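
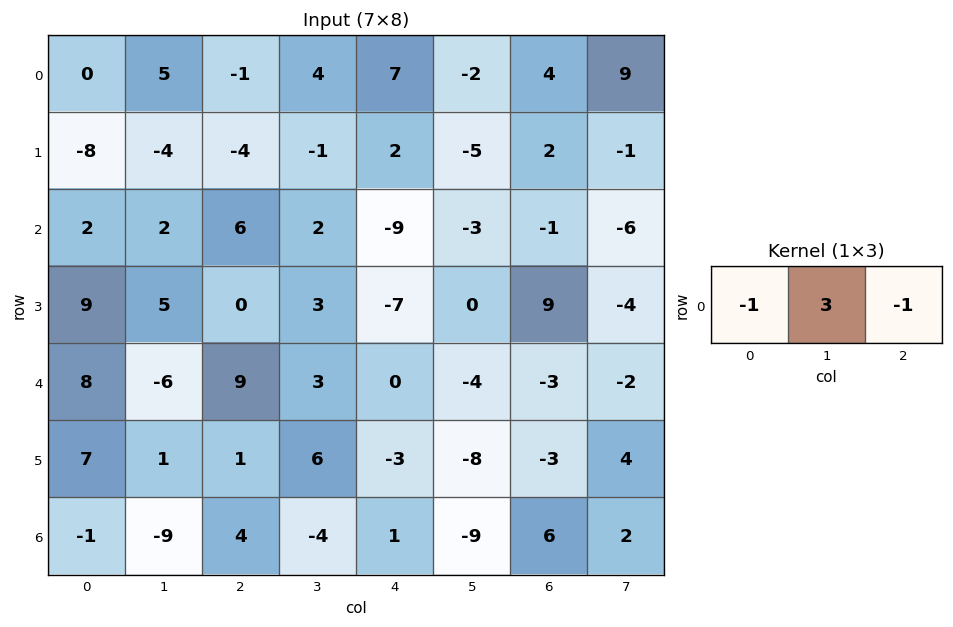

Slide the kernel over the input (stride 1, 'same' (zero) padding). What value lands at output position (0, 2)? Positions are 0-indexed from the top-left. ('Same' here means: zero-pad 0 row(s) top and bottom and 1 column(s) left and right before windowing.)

The receptive field on the zero-padded input at this output position is [5 -1 4]. Elementwise product with the kernel and sum: 5·-1 + -1·3 + 4·-1.

-12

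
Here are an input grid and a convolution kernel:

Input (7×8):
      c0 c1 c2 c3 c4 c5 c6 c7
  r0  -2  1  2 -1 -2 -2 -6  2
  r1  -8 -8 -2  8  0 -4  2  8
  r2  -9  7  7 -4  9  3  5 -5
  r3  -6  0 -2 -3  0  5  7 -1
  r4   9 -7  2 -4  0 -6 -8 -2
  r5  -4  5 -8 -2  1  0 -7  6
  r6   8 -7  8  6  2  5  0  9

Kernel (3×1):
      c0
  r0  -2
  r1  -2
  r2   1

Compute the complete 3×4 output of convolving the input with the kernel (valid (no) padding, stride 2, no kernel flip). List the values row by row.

Output[0,0]: The receptive field on the input at this output position is [-2 / -8 / -9]. Elementwise product with the kernel and sum: -2·-2 + -8·-2 + -9·1.
Output[0,1]: The receptive field on the input at this output position is [2 / -2 / 7]. Elementwise product with the kernel and sum: 2·-2 + -2·-2 + 7·1.

11 7 13 13
39 -8 -18 -32
-2 20 0 30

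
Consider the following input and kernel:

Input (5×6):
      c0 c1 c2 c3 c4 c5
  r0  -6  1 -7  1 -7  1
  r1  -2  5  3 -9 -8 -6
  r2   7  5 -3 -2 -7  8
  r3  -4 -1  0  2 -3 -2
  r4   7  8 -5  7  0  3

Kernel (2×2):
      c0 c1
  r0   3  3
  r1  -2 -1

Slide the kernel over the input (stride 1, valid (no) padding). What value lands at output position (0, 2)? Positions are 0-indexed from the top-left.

The receptive field on the input at this output position is [-7 1 / 3 -9]. Elementwise product with the kernel and sum: -7·3 + 1·3 + 3·-2 + -9·-1.

-15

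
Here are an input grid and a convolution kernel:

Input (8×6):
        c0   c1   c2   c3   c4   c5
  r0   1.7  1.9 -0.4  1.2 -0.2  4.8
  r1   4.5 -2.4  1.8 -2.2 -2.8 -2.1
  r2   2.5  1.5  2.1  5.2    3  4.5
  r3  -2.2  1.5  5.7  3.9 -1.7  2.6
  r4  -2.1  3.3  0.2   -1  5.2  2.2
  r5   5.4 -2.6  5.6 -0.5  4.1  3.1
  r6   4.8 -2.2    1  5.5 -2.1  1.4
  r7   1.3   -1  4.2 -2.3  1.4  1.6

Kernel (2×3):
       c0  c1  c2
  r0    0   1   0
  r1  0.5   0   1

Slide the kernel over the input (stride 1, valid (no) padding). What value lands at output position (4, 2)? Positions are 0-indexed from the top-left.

5.9

The receptive field on the input at this output position is [0.2 -1 5.2 / 5.6 -0.5 4.1]. Elementwise product with the kernel and sum: -1·1 + 5.6·0.5 + 4.1·1.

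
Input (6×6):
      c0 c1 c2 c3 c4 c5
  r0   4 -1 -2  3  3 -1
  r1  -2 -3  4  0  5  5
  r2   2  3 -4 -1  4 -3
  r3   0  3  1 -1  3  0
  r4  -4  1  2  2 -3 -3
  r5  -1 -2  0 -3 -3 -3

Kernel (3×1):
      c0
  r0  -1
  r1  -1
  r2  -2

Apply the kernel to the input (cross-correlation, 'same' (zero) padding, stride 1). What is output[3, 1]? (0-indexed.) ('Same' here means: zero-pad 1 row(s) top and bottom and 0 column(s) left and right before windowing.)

The receptive field on the zero-padded input at this output position is [3 / 3 / 1]. Elementwise product with the kernel and sum: 3·-1 + 3·-1 + 1·-2.

-8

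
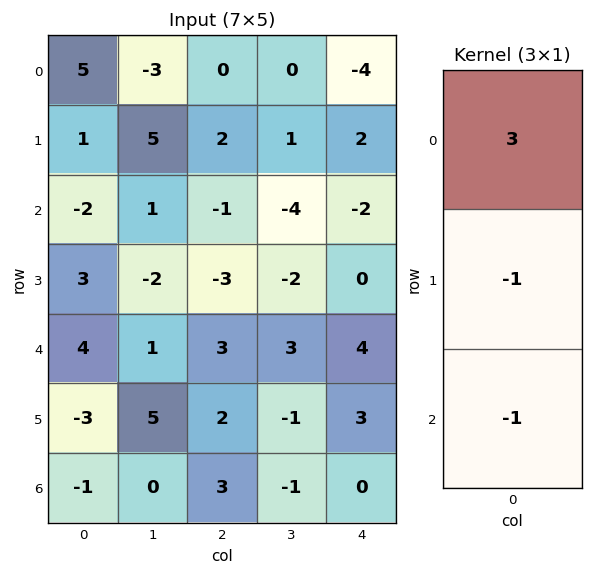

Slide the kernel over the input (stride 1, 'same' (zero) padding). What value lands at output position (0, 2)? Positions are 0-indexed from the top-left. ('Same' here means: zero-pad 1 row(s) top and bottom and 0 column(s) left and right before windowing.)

-2

The receptive field on the zero-padded input at this output position is [0 / 0 / 2]. Elementwise product with the kernel and sum: 0·3 + 0·-1 + 2·-1.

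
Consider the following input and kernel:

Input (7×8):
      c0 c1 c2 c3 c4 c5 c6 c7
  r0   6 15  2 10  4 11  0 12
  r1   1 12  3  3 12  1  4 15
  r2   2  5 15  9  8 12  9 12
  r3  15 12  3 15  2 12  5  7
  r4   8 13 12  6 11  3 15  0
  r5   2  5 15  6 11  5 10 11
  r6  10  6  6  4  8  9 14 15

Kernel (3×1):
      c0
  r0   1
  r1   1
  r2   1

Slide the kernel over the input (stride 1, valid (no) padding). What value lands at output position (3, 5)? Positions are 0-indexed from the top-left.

20

The receptive field on the input at this output position is [12 / 3 / 5]. Elementwise product with the kernel and sum: 12·1 + 3·1 + 5·1.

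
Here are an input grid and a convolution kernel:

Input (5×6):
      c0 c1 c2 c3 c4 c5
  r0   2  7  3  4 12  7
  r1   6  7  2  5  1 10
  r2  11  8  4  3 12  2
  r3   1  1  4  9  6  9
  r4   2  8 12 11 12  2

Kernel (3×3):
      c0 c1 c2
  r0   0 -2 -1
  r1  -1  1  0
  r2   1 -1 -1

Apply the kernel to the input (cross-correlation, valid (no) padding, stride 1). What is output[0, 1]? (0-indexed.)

The receptive field on the input at this output position is [7 3 4 / 7 2 5 / 8 4 3]. Elementwise product with the kernel and sum: 3·-2 + 4·-1 + 7·-1 + 2·1 + 8·1 + 4·-1 + 3·-1.

-14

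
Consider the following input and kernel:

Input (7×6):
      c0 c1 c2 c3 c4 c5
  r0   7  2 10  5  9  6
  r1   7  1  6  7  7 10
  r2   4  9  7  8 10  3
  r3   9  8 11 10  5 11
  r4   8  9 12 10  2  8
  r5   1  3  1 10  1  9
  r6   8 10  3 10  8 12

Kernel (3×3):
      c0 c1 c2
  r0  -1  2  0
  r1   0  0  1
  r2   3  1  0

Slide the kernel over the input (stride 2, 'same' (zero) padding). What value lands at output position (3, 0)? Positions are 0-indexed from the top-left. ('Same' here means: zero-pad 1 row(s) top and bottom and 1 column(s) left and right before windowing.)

12

The receptive field on the zero-padded input at this output position is [0 1 3 / 0 8 10 / 0 0 0]. Elementwise product with the kernel and sum: 0·-1 + 1·2 + 10·1 + 0·3 + 0·1.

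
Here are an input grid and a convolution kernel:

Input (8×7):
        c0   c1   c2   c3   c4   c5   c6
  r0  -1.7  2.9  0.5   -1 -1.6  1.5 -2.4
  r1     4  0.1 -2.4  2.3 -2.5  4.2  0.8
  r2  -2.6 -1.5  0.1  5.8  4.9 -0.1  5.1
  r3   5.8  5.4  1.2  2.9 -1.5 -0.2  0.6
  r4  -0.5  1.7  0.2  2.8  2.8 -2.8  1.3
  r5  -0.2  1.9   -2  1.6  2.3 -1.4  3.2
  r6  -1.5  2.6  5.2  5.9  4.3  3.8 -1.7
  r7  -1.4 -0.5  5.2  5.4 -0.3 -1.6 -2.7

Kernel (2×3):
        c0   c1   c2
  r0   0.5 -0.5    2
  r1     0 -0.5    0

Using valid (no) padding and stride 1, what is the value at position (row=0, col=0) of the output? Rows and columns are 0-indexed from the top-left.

The receptive field on the input at this output position is [-1.7 2.9 0.5 / 4 0.1 -2.4]. Elementwise product with the kernel and sum: -1.7·0.5 + 2.9·-0.5 + 0.5·2 + 0.1·-0.5.

-1.35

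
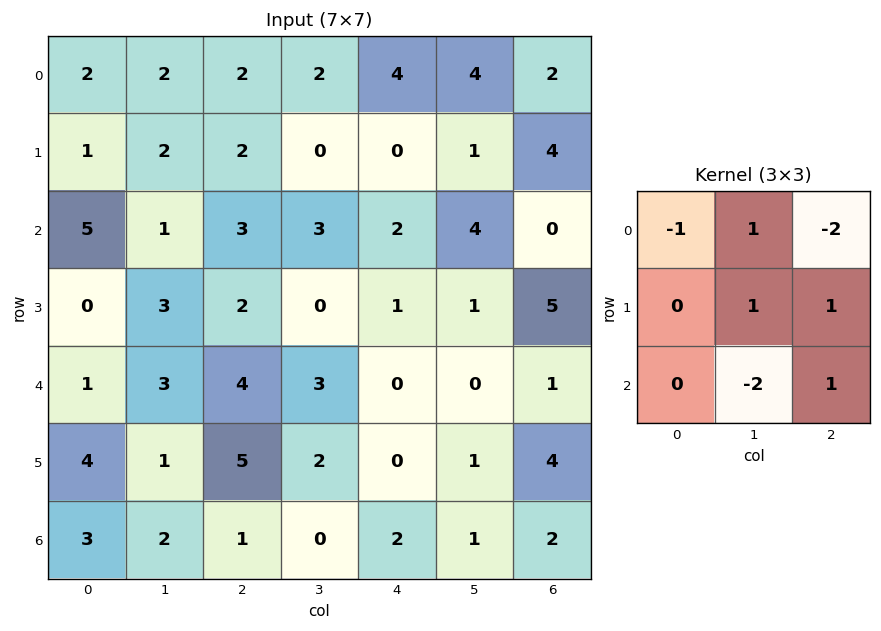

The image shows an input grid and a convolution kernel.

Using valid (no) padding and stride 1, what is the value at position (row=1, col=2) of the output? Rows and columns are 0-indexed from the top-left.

The receptive field on the input at this output position is [2 0 0 / 3 3 2 / 2 0 1]. Elementwise product with the kernel and sum: 2·-1 + 0·1 + 0·-2 + 3·1 + 2·1 + 0·-2 + 1·1.

4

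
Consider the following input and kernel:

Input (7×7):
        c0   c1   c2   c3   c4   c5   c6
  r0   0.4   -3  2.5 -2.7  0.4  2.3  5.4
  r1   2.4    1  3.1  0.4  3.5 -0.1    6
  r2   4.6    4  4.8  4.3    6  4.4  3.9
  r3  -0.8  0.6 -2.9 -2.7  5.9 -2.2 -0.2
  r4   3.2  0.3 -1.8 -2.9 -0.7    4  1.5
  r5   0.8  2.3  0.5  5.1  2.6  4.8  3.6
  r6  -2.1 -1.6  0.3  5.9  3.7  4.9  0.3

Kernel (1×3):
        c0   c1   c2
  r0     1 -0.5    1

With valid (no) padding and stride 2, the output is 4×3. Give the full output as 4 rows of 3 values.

Output[0,0]: The receptive field on the input at this output position is [0.4 -3 2.5]. Elementwise product with the kernel and sum: 0.4·1 + -3·-0.5 + 2.5·1.
Output[0,1]: The receptive field on the input at this output position is [2.5 -2.7 0.4]. Elementwise product with the kernel and sum: 2.5·1 + -2.7·-0.5 + 0.4·1.

4.4 4.25 4.65
7.4 8.65 7.7
1.25 -1.05 -1.2
-1 1.05 1.55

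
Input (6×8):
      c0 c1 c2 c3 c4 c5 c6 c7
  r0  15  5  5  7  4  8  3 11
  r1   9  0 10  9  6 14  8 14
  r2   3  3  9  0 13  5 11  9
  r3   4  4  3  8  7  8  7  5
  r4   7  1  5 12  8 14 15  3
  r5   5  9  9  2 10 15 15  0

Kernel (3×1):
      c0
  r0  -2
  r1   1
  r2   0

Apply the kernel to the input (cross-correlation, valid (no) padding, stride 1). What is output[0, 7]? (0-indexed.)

The receptive field on the input at this output position is [11 / 14 / 9]. Elementwise product with the kernel and sum: 11·-2 + 14·1.

-8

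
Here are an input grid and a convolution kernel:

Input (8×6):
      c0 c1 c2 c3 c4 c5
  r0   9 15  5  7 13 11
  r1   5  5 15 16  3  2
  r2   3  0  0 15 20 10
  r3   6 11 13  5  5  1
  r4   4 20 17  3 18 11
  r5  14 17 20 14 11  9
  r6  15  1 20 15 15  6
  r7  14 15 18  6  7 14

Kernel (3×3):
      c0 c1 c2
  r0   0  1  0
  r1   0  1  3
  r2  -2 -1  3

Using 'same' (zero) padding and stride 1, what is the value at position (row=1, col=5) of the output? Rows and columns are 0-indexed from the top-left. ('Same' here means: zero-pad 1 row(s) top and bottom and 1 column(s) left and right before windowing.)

The receptive field on the zero-padded input at this output position is [13 11 0 / 3 2 0 / 20 10 0]. Elementwise product with the kernel and sum: 11·1 + 2·1 + 0·3 + 20·-2 + 10·-1 + 0·3.

-37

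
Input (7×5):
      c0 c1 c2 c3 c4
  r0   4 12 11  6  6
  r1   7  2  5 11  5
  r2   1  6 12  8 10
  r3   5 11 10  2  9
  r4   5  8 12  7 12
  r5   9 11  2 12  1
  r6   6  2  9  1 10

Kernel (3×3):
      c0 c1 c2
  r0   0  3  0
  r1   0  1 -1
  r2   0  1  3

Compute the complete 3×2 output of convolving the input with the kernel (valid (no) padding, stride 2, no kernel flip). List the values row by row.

75 62
63 60
62 63

Output[0,0]: The receptive field on the input at this output position is [4 12 11 / 7 2 5 / 1 6 12]. Elementwise product with the kernel and sum: 12·3 + 2·1 + 5·-1 + 6·1 + 12·3.
Output[0,1]: The receptive field on the input at this output position is [11 6 6 / 5 11 5 / 12 8 10]. Elementwise product with the kernel and sum: 6·3 + 11·1 + 5·-1 + 8·1 + 10·3.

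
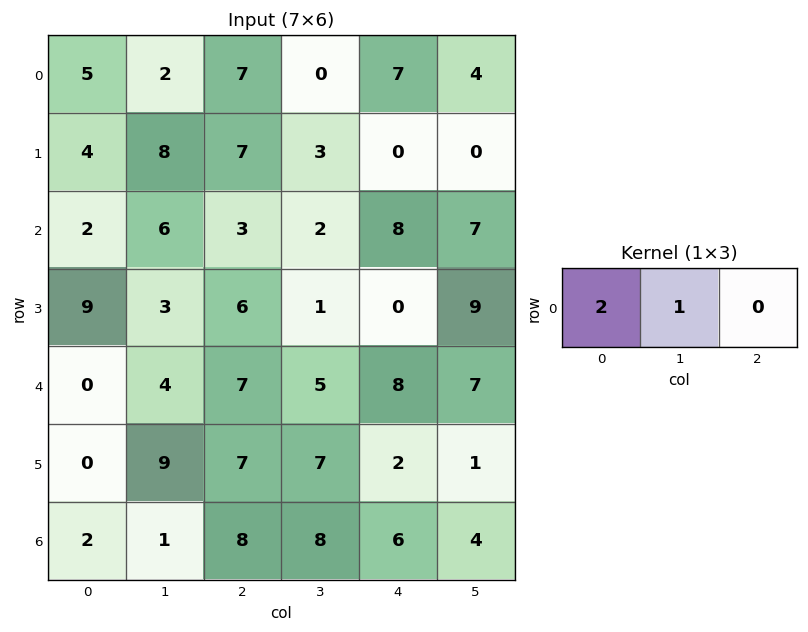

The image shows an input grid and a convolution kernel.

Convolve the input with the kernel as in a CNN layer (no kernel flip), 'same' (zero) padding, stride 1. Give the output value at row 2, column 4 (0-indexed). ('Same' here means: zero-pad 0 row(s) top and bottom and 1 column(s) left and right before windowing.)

12

The receptive field on the zero-padded input at this output position is [2 8 7]. Elementwise product with the kernel and sum: 2·2 + 8·1.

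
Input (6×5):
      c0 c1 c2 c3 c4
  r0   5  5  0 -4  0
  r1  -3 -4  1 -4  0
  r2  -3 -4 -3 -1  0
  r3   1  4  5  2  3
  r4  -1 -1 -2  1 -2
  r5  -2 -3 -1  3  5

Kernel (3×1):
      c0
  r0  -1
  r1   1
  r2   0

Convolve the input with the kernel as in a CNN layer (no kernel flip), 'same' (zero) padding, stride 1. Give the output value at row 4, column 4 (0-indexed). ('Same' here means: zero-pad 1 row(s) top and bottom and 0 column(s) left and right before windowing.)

-5

The receptive field on the zero-padded input at this output position is [3 / -2 / 5]. Elementwise product with the kernel and sum: 3·-1 + -2·1.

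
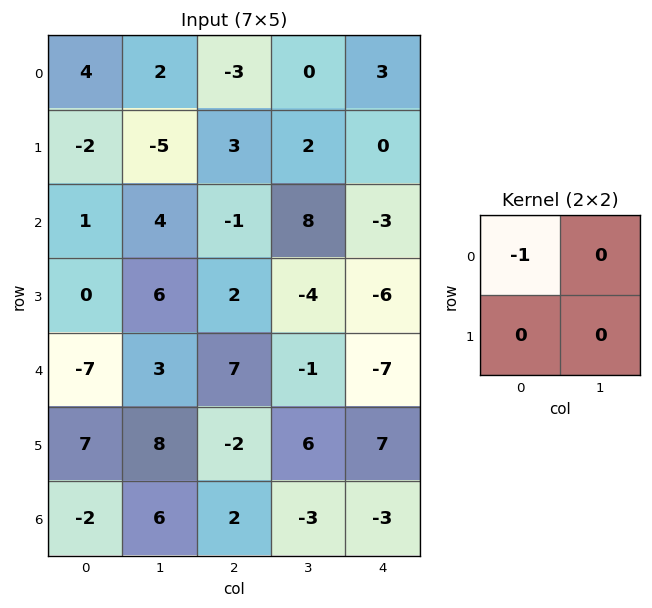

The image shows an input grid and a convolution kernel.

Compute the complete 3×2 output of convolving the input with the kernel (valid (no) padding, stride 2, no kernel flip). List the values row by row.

-4 3
-1 1
7 -7

Output[0,0]: The receptive field on the input at this output position is [4 2 / -2 -5]. Elementwise product with the kernel and sum: 4·-1.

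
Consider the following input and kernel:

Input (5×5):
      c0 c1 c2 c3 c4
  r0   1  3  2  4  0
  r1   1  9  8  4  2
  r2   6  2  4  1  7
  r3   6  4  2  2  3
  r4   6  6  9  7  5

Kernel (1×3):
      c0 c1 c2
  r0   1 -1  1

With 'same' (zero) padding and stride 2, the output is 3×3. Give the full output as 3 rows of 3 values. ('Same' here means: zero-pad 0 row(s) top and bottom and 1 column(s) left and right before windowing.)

Output[0,0]: The receptive field on the zero-padded input at this output position is [0 1 3]. Elementwise product with the kernel and sum: 0·1 + 1·-1 + 3·1.

2 5 4
-4 -1 -6
0 4 2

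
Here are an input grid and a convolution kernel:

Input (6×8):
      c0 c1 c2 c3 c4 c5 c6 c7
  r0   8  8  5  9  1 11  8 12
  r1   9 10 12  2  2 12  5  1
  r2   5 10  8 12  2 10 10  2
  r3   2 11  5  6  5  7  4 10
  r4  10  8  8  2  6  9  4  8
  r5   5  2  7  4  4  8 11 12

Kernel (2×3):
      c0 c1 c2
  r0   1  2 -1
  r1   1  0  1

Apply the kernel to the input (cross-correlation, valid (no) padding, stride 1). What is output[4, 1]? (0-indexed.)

28

The receptive field on the input at this output position is [8 8 2 / 2 7 4]. Elementwise product with the kernel and sum: 8·1 + 8·2 + 2·-1 + 2·1 + 4·1.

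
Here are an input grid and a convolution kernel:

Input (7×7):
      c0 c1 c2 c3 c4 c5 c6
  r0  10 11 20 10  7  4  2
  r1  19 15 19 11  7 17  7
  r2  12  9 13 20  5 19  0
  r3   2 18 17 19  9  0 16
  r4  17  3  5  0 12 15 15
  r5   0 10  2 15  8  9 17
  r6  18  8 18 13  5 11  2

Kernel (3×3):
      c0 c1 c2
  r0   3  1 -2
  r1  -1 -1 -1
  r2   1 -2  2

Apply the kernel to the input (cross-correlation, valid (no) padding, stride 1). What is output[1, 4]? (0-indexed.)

The receptive field on the input at this output position is [7 17 7 / 5 19 0 / 9 0 16]. Elementwise product with the kernel and sum: 7·3 + 17·1 + 7·-2 + 5·-1 + 19·-1 + 0·-1 + 9·1 + 0·-2 + 16·2.

41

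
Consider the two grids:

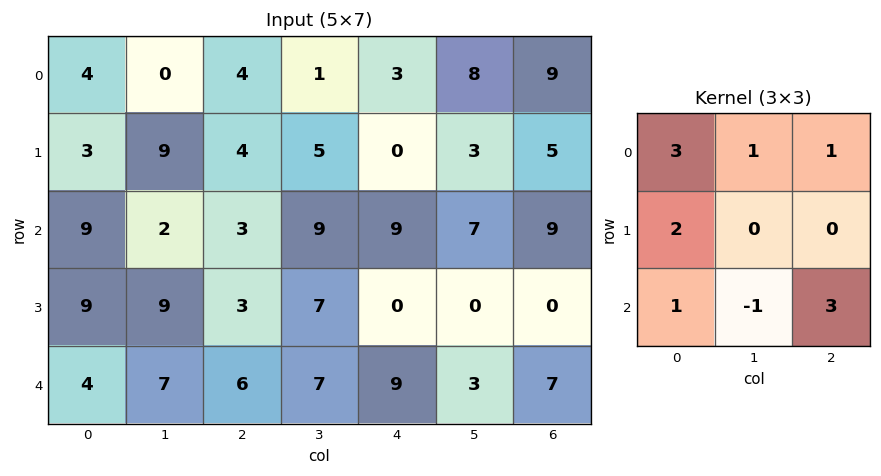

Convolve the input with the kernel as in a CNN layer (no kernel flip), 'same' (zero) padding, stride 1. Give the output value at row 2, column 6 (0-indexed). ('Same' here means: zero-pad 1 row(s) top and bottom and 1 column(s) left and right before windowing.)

The receptive field on the zero-padded input at this output position is [3 5 0 / 7 9 0 / 0 0 0]. Elementwise product with the kernel and sum: 3·3 + 5·1 + 0·1 + 7·2 + 0·1 + 0·-1 + 0·3.

28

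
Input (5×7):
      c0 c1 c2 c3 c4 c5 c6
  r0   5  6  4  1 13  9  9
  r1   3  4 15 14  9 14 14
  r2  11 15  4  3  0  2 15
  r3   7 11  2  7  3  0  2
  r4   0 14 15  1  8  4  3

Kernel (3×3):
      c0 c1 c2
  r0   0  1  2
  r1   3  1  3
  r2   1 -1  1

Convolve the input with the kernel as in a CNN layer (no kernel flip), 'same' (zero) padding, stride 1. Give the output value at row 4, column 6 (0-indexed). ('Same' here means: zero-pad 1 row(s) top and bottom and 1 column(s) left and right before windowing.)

17

The receptive field on the zero-padded input at this output position is [0 2 0 / 4 3 0 / 0 0 0]. Elementwise product with the kernel and sum: 2·1 + 0·2 + 4·3 + 3·1 + 0·3 + 0·1 + 0·-1 + 0·1.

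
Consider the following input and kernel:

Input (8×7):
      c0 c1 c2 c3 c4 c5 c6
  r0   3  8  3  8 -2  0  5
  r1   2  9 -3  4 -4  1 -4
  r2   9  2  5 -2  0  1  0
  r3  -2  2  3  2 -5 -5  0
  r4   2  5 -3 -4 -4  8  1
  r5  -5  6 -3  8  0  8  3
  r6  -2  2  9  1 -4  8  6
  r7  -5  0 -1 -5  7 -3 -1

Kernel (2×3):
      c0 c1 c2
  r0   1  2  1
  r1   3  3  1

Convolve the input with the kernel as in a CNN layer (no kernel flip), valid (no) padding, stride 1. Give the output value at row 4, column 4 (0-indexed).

The receptive field on the input at this output position is [-4 8 1 / 0 8 3]. Elementwise product with the kernel and sum: -4·1 + 8·2 + 1·1 + 0·3 + 8·3 + 3·1.

40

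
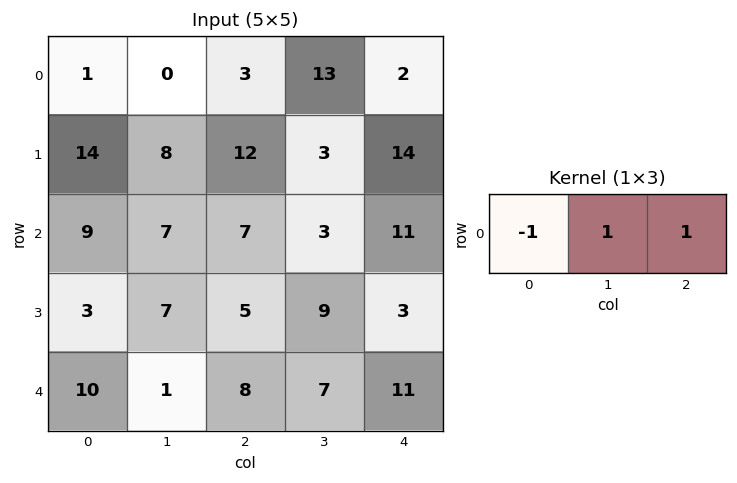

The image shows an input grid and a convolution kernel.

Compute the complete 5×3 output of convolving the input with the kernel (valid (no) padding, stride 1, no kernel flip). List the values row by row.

2 16 12
6 7 5
5 3 7
9 7 7
-1 14 10

Output[0,0]: The receptive field on the input at this output position is [1 0 3]. Elementwise product with the kernel and sum: 1·-1 + 0·1 + 3·1.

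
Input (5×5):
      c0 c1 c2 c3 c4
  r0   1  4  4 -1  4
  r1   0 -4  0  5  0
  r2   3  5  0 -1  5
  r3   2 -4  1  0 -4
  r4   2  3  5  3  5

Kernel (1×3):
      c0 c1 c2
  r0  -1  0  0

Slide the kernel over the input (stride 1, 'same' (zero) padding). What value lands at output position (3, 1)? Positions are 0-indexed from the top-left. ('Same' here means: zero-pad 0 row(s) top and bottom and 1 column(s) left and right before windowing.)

The receptive field on the zero-padded input at this output position is [2 -4 1]. Elementwise product with the kernel and sum: 2·-1.

-2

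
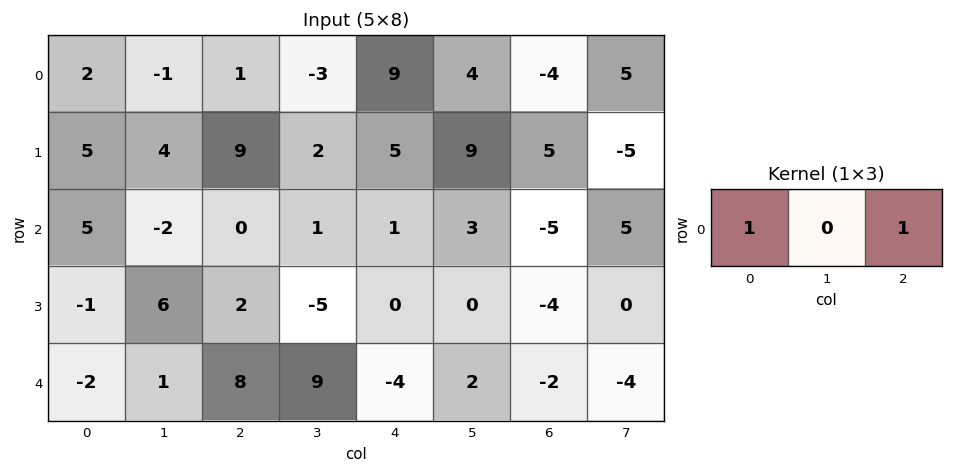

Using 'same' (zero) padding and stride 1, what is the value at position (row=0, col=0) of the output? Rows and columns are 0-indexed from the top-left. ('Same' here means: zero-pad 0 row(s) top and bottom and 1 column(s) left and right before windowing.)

-1

The receptive field on the zero-padded input at this output position is [0 2 -1]. Elementwise product with the kernel and sum: 0·1 + -1·1.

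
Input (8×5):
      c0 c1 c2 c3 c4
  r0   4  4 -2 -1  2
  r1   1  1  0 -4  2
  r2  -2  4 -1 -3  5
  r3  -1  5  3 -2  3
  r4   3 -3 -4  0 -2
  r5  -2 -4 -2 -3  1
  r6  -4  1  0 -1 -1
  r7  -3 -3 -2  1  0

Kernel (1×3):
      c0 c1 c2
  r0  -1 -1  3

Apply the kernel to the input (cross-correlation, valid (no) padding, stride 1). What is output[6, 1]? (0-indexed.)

The receptive field on the input at this output position is [1 0 -1]. Elementwise product with the kernel and sum: 1·-1 + 0·-1 + -1·3.

-4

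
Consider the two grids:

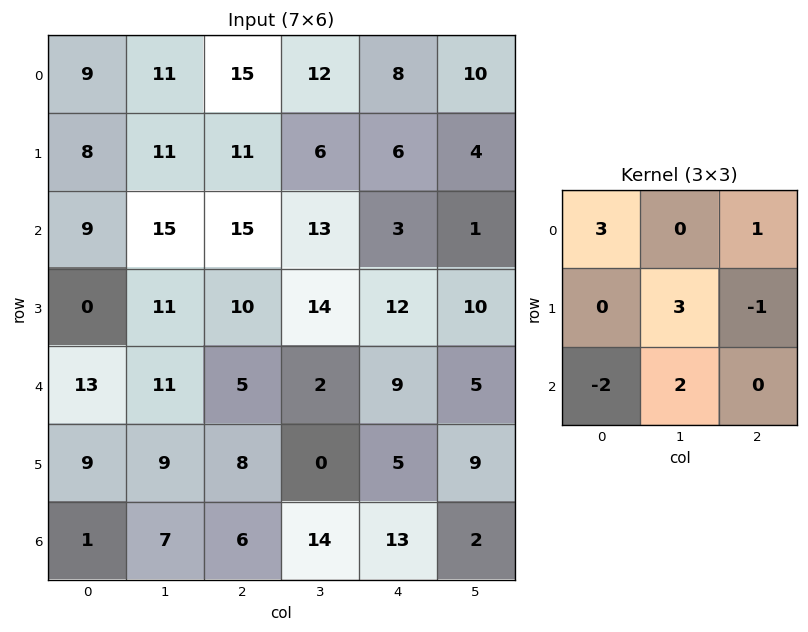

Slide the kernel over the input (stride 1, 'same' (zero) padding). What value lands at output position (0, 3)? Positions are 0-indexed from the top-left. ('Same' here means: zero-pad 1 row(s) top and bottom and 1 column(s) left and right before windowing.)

18

The receptive field on the zero-padded input at this output position is [0 0 0 / 15 12 8 / 11 6 6]. Elementwise product with the kernel and sum: 0·3 + 0·1 + 12·3 + 8·-1 + 11·-2 + 6·2.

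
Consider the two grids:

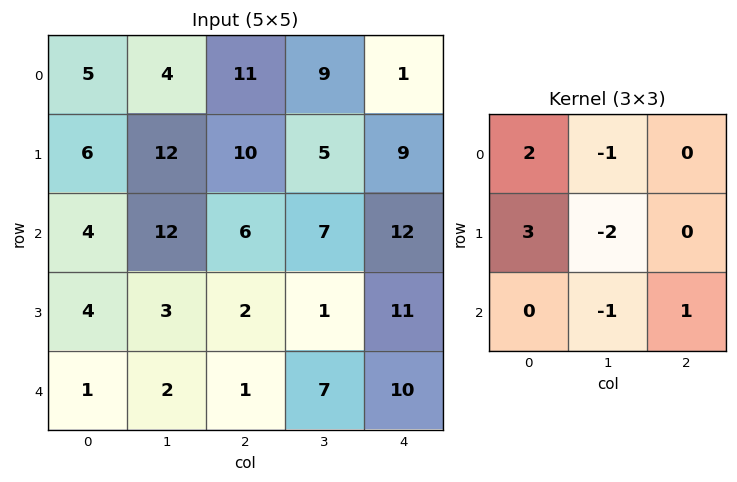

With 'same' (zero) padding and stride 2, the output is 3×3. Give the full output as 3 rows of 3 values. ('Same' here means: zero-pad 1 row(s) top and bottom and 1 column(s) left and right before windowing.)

Output[0,0]: The receptive field on the zero-padded input at this output position is [0 0 0 / 0 5 4 / 0 6 12]. Elementwise product with the kernel and sum: 0·2 + 0·-1 + 0·3 + 5·-2 + 6·-1 + 12·1.

-4 -15 16
-15 37 -13
-6 8 -8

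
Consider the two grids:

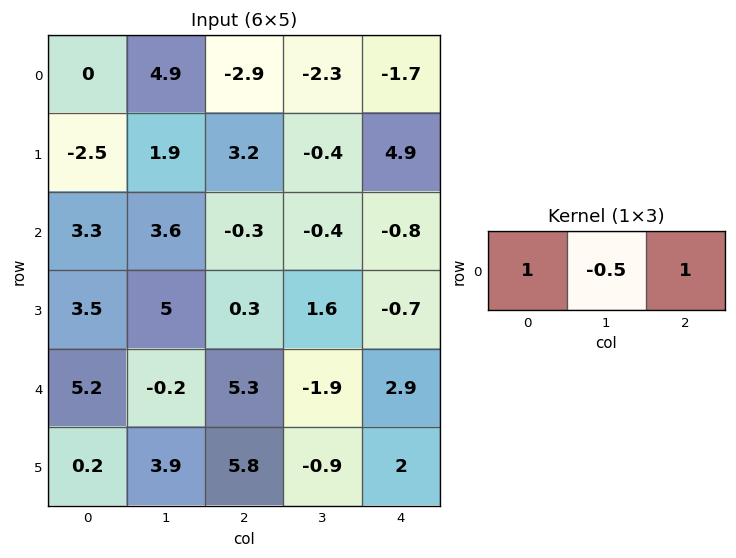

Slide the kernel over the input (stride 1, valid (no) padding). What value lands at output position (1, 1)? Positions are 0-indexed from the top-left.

-0.1

The receptive field on the input at this output position is [1.9 3.2 -0.4]. Elementwise product with the kernel and sum: 1.9·1 + 3.2·-0.5 + -0.4·1.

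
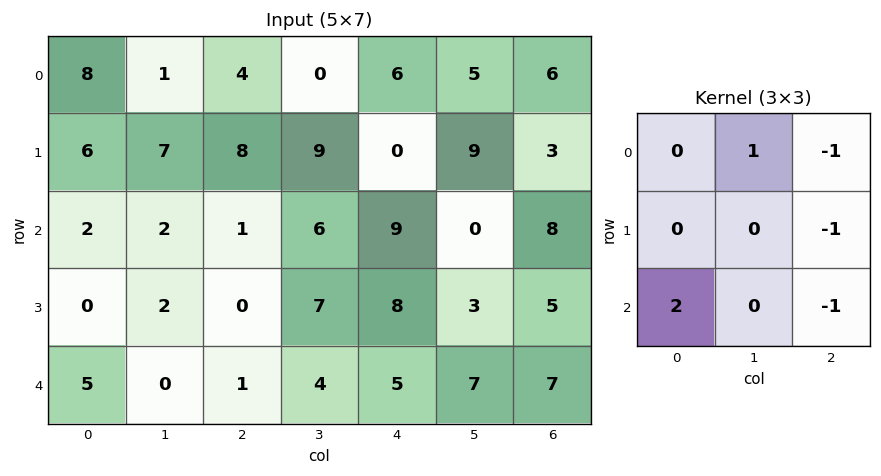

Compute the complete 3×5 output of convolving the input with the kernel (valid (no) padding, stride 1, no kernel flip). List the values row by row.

-8 -7 -13 4 6
-2 -10 -8 2 9
10 -16 -14 7 -10

Output[0,0]: The receptive field on the input at this output position is [8 1 4 / 6 7 8 / 2 2 1]. Elementwise product with the kernel and sum: 1·1 + 4·-1 + 8·-1 + 2·2 + 1·-1.
Output[0,1]: The receptive field on the input at this output position is [1 4 0 / 7 8 9 / 2 1 6]. Elementwise product with the kernel and sum: 4·1 + 0·-1 + 9·-1 + 2·2 + 6·-1.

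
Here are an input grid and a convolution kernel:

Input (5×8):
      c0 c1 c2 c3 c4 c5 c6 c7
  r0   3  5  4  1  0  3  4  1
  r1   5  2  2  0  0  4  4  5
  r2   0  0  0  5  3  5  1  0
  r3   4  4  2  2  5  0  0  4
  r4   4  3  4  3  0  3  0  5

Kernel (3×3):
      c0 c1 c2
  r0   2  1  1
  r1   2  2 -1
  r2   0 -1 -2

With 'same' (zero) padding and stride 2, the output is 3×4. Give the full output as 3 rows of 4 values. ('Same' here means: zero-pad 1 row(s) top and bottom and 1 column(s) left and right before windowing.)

Output[0,0]: The receptive field on the zero-padded input at this output position is [0 0 0 / 0 3 5 / 0 5 2]. Elementwise product with the kernel and sum: 0·2 + 0·1 + 0·1 + 0·2 + 3·2 + 5·-1 + 5·-1 + 2·-2.

-8 15 -9 -1
-5 -5 10 21
13 23 12 5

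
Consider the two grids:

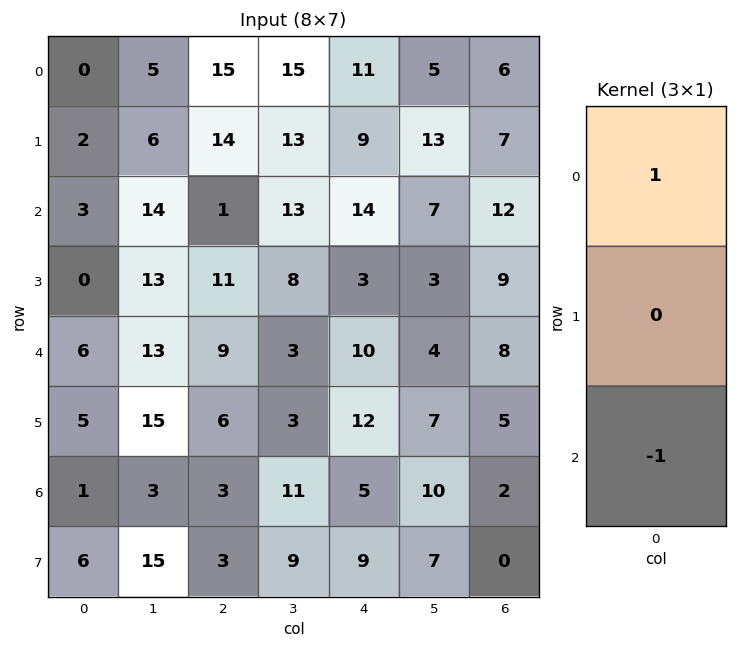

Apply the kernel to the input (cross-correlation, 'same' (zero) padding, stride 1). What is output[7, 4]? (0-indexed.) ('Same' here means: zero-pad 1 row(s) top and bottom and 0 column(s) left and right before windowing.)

5

The receptive field on the zero-padded input at this output position is [5 / 9 / 0]. Elementwise product with the kernel and sum: 5·1 + 0·-1.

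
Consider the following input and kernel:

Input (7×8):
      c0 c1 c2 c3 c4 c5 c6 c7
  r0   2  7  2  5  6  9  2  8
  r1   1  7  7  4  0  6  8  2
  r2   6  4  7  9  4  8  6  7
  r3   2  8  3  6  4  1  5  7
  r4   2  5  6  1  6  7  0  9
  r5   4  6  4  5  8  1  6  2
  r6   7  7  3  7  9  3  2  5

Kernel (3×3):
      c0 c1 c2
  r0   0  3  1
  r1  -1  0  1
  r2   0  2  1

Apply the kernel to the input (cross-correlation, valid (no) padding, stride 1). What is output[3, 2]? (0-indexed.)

40

The receptive field on the input at this output position is [3 6 4 / 6 1 6 / 4 5 8]. Elementwise product with the kernel and sum: 6·3 + 4·1 + 6·-1 + 6·1 + 5·2 + 8·1.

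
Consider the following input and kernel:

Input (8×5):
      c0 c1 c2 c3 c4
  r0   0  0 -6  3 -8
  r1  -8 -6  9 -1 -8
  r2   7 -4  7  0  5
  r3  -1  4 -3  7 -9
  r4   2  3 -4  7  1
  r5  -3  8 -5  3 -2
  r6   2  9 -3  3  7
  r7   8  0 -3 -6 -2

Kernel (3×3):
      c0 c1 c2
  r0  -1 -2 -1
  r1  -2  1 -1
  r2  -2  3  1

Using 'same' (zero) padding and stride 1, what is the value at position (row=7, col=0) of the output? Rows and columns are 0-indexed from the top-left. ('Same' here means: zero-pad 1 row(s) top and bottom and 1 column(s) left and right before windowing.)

-5

The receptive field on the zero-padded input at this output position is [0 2 9 / 0 8 0 / 0 0 0]. Elementwise product with the kernel and sum: 0·-1 + 2·-2 + 9·-1 + 0·-2 + 8·1 + 0·-1 + 0·-2 + 0·3 + 0·1.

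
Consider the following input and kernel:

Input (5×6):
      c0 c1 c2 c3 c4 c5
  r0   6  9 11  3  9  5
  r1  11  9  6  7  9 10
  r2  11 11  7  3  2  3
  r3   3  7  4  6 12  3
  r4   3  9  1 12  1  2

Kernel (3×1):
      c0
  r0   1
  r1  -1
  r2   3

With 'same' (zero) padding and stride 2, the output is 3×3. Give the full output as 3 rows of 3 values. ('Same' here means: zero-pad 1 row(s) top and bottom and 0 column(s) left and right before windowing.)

27 7 18
9 11 43
0 3 11

Output[0,0]: The receptive field on the zero-padded input at this output position is [0 / 6 / 11]. Elementwise product with the kernel and sum: 0·1 + 6·-1 + 11·3.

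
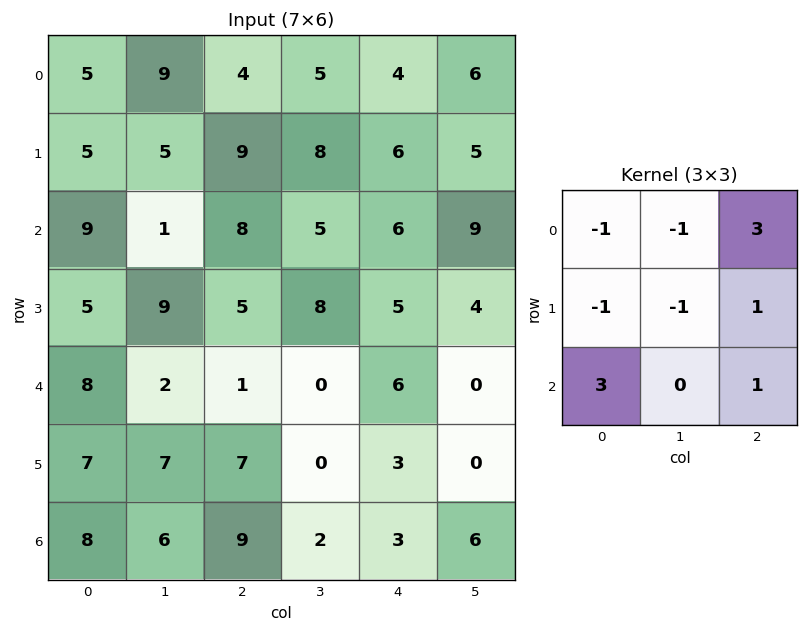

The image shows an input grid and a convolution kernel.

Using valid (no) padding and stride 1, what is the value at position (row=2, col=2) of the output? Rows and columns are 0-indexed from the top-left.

6

The receptive field on the input at this output position is [8 5 6 / 5 8 5 / 1 0 6]. Elementwise product with the kernel and sum: 8·-1 + 5·-1 + 6·3 + 5·-1 + 8·-1 + 5·1 + 1·3 + 6·1.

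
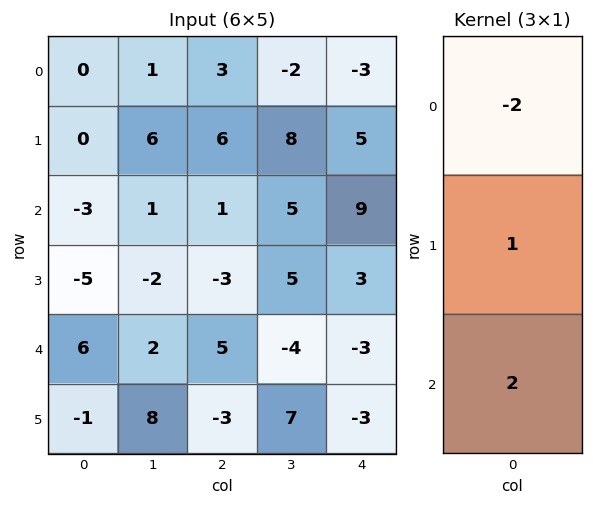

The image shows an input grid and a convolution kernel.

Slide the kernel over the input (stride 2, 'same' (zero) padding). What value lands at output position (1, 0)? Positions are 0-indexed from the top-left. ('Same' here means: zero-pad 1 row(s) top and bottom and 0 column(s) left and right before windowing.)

-13

The receptive field on the zero-padded input at this output position is [0 / -3 / -5]. Elementwise product with the kernel and sum: 0·-2 + -3·1 + -5·2.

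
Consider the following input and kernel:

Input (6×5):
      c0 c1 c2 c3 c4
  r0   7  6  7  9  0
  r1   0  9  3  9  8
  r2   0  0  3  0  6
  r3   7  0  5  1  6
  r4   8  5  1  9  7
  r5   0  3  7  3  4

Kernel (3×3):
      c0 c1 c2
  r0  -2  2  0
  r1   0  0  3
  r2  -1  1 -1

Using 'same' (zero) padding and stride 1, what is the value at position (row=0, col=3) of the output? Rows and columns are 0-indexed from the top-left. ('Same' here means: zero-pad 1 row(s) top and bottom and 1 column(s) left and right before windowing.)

-2

The receptive field on the zero-padded input at this output position is [0 0 0 / 7 9 0 / 3 9 8]. Elementwise product with the kernel and sum: 0·-2 + 0·2 + 0·3 + 3·-1 + 9·1 + 8·-1.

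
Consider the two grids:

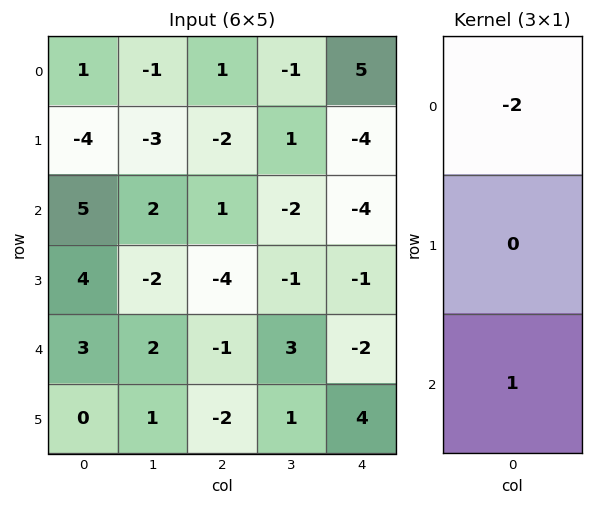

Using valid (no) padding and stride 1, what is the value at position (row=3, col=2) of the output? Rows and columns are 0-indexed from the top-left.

The receptive field on the input at this output position is [-4 / -1 / -2]. Elementwise product with the kernel and sum: -4·-2 + -2·1.

6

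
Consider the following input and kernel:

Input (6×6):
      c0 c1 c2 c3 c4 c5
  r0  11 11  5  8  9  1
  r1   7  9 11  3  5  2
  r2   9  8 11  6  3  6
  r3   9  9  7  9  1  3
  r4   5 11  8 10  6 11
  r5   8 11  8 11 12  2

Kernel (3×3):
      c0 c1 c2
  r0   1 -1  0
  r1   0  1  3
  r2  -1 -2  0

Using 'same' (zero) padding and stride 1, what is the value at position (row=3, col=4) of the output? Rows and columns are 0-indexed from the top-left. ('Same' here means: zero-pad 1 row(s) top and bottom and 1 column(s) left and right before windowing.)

-9

The receptive field on the zero-padded input at this output position is [6 3 6 / 9 1 3 / 10 6 11]. Elementwise product with the kernel and sum: 6·1 + 3·-1 + 1·1 + 3·3 + 10·-1 + 6·-2.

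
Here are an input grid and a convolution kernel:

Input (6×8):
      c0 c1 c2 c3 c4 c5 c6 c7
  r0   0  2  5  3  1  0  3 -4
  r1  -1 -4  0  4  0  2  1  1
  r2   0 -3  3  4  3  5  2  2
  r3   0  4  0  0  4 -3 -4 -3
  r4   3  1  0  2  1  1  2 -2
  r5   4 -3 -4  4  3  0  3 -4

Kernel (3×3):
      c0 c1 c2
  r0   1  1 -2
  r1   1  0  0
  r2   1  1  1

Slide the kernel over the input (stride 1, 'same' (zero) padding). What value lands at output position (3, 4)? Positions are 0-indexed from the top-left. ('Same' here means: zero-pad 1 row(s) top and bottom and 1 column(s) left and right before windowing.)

1

The receptive field on the zero-padded input at this output position is [4 3 5 / 0 4 -3 / 2 1 1]. Elementwise product with the kernel and sum: 4·1 + 3·1 + 5·-2 + 0·1 + 2·1 + 1·1 + 1·1.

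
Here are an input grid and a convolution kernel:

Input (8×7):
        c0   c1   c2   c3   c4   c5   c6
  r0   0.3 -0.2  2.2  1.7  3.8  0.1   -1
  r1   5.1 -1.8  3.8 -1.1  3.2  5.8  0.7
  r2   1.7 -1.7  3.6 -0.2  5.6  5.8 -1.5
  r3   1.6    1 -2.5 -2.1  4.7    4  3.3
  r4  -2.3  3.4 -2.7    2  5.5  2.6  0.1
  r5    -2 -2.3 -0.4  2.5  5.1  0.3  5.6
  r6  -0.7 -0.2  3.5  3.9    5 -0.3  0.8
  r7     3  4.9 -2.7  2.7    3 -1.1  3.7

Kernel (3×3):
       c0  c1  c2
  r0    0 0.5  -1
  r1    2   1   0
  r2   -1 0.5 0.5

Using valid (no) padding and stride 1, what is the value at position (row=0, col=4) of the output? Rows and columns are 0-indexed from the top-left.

9.8

The receptive field on the input at this output position is [3.8 0.1 -1 / 3.2 5.8 0.7 / 5.6 5.8 -1.5]. Elementwise product with the kernel and sum: 0.1·0.5 + -1·-1 + 3.2·2 + 5.8·1 + 5.6·-1 + 5.8·0.5 + -1.5·0.5.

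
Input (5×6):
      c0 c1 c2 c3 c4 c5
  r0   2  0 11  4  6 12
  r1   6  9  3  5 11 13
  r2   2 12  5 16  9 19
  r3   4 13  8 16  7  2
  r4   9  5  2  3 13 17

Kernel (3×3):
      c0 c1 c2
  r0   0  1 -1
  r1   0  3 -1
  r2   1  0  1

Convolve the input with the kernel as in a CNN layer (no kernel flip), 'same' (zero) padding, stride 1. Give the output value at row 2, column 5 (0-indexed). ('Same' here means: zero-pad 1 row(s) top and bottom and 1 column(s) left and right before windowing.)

The receptive field on the zero-padded input at this output position is [11 13 0 / 9 19 0 / 7 2 0]. Elementwise product with the kernel and sum: 13·1 + 0·-1 + 19·3 + 0·-1 + 7·1 + 0·1.

77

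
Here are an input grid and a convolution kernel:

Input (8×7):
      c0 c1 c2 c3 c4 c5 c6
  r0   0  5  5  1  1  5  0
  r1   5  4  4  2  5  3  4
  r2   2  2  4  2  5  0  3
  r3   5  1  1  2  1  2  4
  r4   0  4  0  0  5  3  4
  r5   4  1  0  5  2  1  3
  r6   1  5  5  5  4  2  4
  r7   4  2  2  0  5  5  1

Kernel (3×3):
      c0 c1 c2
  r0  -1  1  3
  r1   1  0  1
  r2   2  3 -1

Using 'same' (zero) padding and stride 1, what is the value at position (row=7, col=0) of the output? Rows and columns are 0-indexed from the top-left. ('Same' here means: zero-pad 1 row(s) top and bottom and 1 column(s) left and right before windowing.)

18

The receptive field on the zero-padded input at this output position is [0 1 5 / 0 4 2 / 0 0 0]. Elementwise product with the kernel and sum: 0·-1 + 1·1 + 5·3 + 0·1 + 2·1 + 0·2 + 0·3 + 0·-1.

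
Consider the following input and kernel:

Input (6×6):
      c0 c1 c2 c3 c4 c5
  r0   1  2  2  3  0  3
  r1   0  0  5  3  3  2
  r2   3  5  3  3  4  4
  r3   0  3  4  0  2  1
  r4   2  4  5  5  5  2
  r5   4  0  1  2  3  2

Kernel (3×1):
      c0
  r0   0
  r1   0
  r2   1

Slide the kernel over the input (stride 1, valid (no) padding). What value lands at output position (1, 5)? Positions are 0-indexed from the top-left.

1

The receptive field on the input at this output position is [2 / 4 / 1]. Elementwise product with the kernel and sum: 1·1.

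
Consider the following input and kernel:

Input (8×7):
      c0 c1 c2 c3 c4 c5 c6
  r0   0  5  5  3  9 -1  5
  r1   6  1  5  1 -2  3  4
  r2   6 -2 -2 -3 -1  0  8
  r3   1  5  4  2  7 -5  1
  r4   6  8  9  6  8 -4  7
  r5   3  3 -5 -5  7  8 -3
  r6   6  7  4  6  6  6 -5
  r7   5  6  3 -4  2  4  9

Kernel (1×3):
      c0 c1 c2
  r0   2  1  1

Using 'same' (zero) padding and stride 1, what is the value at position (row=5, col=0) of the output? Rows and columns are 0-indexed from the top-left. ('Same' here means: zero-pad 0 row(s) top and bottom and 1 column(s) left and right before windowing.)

The receptive field on the zero-padded input at this output position is [0 3 3]. Elementwise product with the kernel and sum: 0·2 + 3·1 + 3·1.

6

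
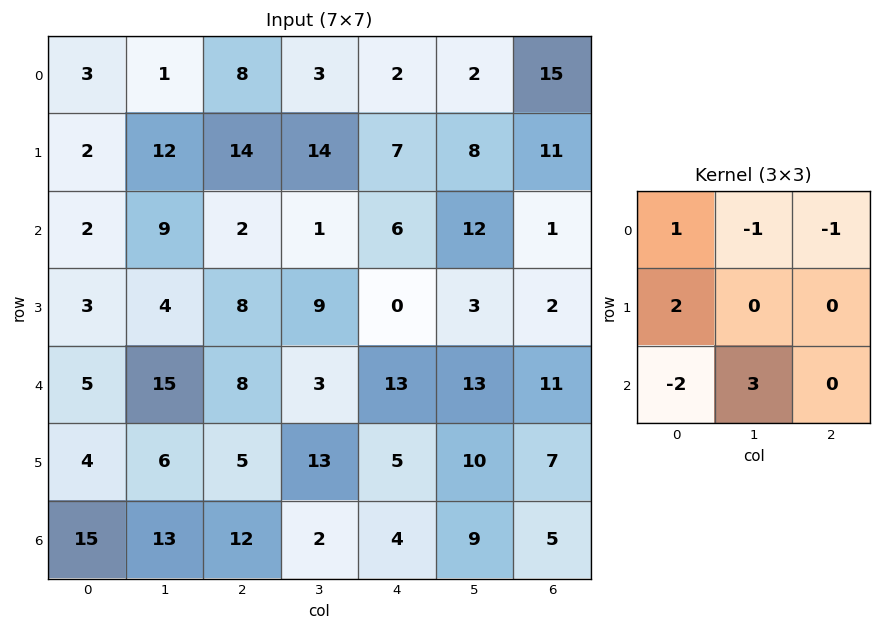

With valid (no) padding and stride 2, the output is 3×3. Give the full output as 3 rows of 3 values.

21 30 23
32 4 6
-1 -16 18

Output[0,0]: The receptive field on the input at this output position is [3 1 8 / 2 12 14 / 2 9 2]. Elementwise product with the kernel and sum: 3·1 + 1·-1 + 8·-1 + 2·2 + 2·-2 + 9·3.
Output[0,1]: The receptive field on the input at this output position is [8 3 2 / 14 14 7 / 2 1 6]. Elementwise product with the kernel and sum: 8·1 + 3·-1 + 2·-1 + 14·2 + 2·-2 + 1·3.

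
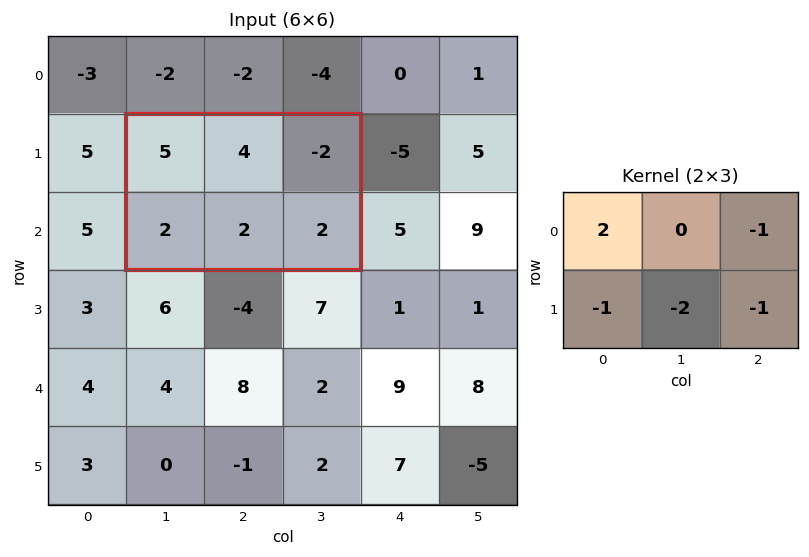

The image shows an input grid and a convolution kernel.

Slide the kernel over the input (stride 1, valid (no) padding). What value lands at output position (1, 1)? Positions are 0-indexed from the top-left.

The receptive field on the input at this output position is [5 4 -2 / 2 2 2]. Elementwise product with the kernel and sum: 5·2 + -2·-1 + 2·-1 + 2·-2 + 2·-1.

4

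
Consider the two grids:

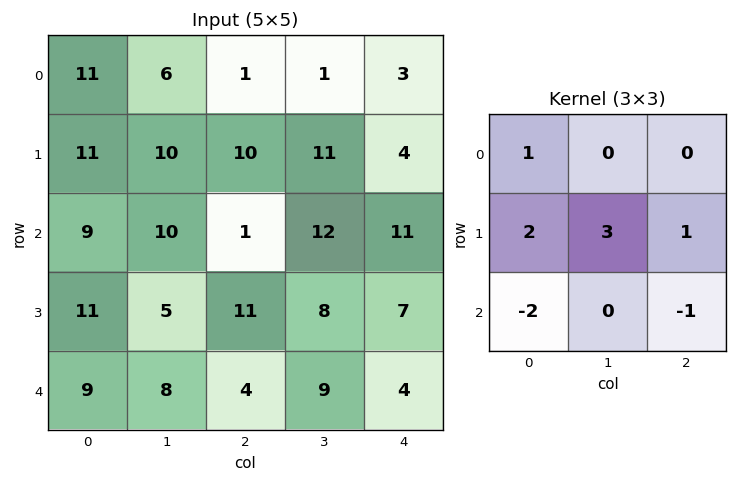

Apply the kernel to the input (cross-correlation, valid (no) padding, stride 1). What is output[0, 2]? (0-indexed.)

The receptive field on the input at this output position is [1 1 3 / 10 11 4 / 1 12 11]. Elementwise product with the kernel and sum: 1·1 + 10·2 + 11·3 + 4·1 + 1·-2 + 11·-1.

45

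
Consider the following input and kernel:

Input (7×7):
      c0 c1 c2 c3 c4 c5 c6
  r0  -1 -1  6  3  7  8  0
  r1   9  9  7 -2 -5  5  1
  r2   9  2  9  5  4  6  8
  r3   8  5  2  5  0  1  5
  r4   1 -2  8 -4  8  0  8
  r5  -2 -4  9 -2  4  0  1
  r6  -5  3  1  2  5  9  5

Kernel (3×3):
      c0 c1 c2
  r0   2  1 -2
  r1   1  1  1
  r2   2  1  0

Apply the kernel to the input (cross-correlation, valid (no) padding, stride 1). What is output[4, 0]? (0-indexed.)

The receptive field on the input at this output position is [1 -2 8 / -2 -4 9 / -5 3 1]. Elementwise product with the kernel and sum: 1·2 + -2·1 + 8·-2 + -2·1 + -4·1 + 9·1 + -5·2 + 3·1.

-20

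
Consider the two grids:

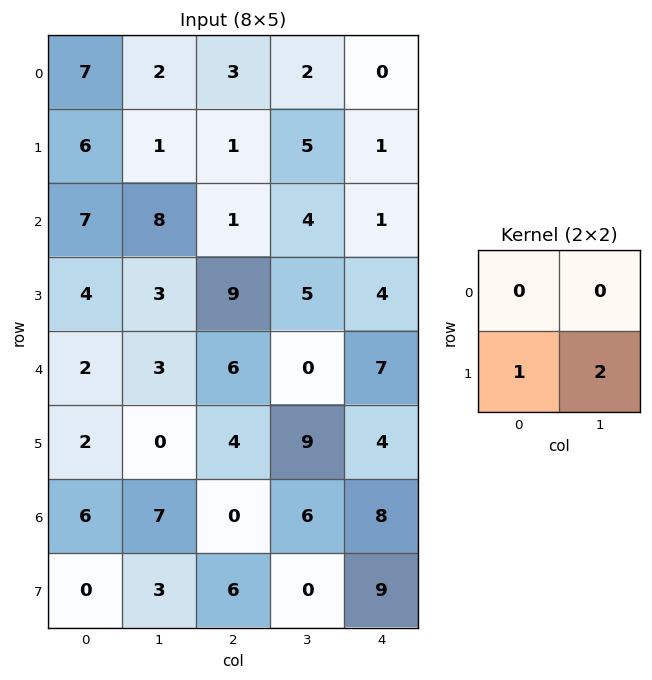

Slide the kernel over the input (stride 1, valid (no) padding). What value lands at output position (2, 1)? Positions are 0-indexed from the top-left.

21

The receptive field on the input at this output position is [8 1 / 3 9]. Elementwise product with the kernel and sum: 3·1 + 9·2.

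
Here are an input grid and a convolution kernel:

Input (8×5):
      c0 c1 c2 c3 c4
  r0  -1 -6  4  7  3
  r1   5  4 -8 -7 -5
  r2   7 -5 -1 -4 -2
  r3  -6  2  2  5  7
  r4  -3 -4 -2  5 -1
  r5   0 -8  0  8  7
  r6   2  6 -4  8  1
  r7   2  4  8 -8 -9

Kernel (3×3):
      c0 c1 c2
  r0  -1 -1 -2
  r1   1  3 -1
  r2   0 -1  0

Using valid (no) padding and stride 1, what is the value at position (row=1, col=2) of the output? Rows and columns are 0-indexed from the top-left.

The receptive field on the input at this output position is [-8 -7 -5 / -1 -4 -2 / 2 5 7]. Elementwise product with the kernel and sum: -8·-1 + -7·-1 + -5·-2 + -1·1 + -4·3 + -2·-1 + 5·-1.

9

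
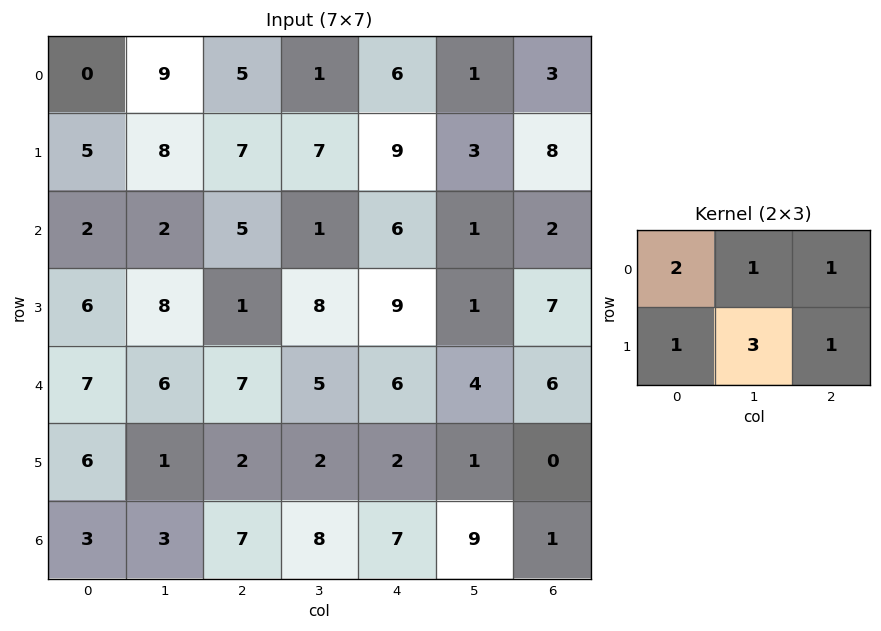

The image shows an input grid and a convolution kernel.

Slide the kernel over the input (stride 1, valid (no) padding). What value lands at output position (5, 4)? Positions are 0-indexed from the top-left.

The receptive field on the input at this output position is [2 1 0 / 7 9 1]. Elementwise product with the kernel and sum: 2·2 + 1·1 + 0·1 + 7·1 + 9·3 + 1·1.

40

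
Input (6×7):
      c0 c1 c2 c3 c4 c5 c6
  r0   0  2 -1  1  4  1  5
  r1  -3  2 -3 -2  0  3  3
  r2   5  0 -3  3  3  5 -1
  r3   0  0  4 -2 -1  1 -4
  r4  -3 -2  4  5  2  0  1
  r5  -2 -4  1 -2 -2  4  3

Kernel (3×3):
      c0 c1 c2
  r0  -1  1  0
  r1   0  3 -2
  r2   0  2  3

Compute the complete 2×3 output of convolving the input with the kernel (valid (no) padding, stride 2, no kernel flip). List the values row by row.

Output[0,0]: The receptive field on the input at this output position is [0 2 -1 / -3 2 -3 / 5 0 -3]. Elementwise product with the kernel and sum: 0·-1 + 2·1 + 2·3 + -3·-2 + 0·2 + -3·3.
Output[0,1]: The receptive field on the input at this output position is [-1 1 4 / -3 -2 0 / -3 3 3]. Elementwise product with the kernel and sum: -1·-1 + 1·1 + -2·3 + 0·-2 + 3·2 + 3·3.

5 11 7
-5 18 16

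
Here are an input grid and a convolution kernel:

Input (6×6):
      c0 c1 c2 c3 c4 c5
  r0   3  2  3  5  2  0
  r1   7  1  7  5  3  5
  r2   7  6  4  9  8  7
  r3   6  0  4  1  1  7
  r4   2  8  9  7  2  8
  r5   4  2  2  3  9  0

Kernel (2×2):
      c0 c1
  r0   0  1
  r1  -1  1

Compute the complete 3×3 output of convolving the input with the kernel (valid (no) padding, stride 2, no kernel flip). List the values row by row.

-4 3 2
0 6 13
6 8 -1

Output[0,0]: The receptive field on the input at this output position is [3 2 / 7 1]. Elementwise product with the kernel and sum: 2·1 + 7·-1 + 1·1.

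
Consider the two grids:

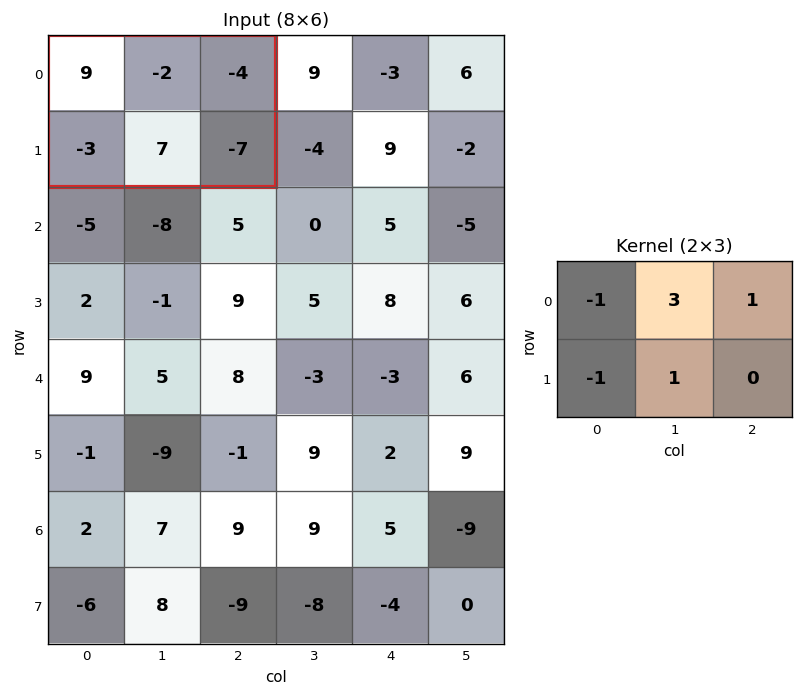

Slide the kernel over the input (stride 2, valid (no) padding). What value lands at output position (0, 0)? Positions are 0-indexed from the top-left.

-9

The receptive field on the input at this output position is [9 -2 -4 / -3 7 -7]. Elementwise product with the kernel and sum: 9·-1 + -2·3 + -4·1 + -3·-1 + 7·1.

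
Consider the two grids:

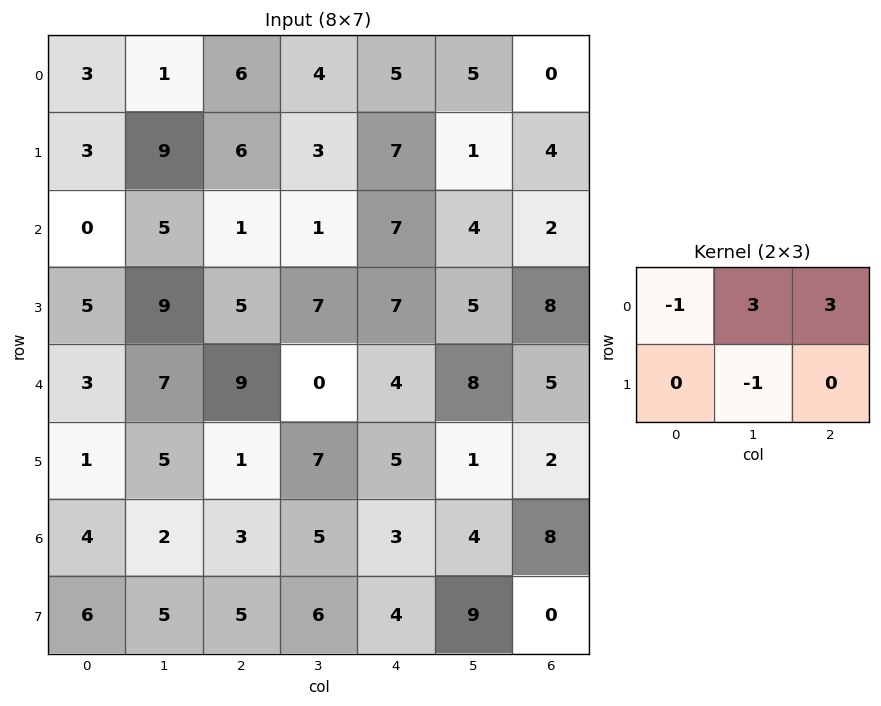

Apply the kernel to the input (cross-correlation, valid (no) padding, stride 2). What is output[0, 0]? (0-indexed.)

The receptive field on the input at this output position is [3 1 6 / 3 9 6]. Elementwise product with the kernel and sum: 3·-1 + 1·3 + 6·3 + 9·-1.

9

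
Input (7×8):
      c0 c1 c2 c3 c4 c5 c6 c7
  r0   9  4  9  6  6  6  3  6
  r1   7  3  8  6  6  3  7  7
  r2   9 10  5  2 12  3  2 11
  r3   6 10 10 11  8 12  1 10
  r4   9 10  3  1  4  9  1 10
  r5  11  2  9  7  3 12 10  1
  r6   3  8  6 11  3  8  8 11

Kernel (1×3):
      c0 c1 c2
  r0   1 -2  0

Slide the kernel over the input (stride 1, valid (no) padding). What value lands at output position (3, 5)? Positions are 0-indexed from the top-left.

The receptive field on the input at this output position is [12 1 10]. Elementwise product with the kernel and sum: 12·1 + 1·-2.

10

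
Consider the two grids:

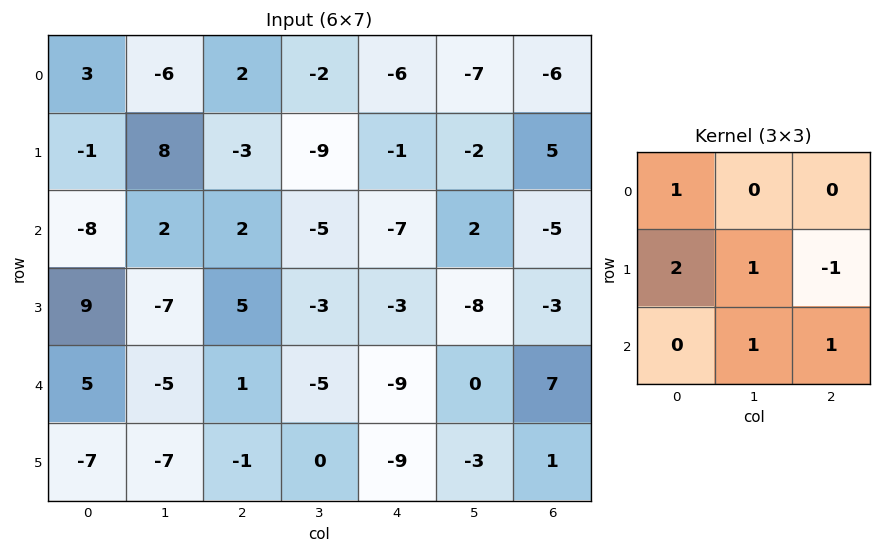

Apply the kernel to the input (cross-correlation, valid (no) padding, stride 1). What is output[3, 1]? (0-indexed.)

The receptive field on the input at this output position is [-7 5 -3 / -5 1 -5 / -7 -1 0]. Elementwise product with the kernel and sum: -7·1 + -5·2 + 1·1 + -5·-1 + -1·1 + 0·1.

-12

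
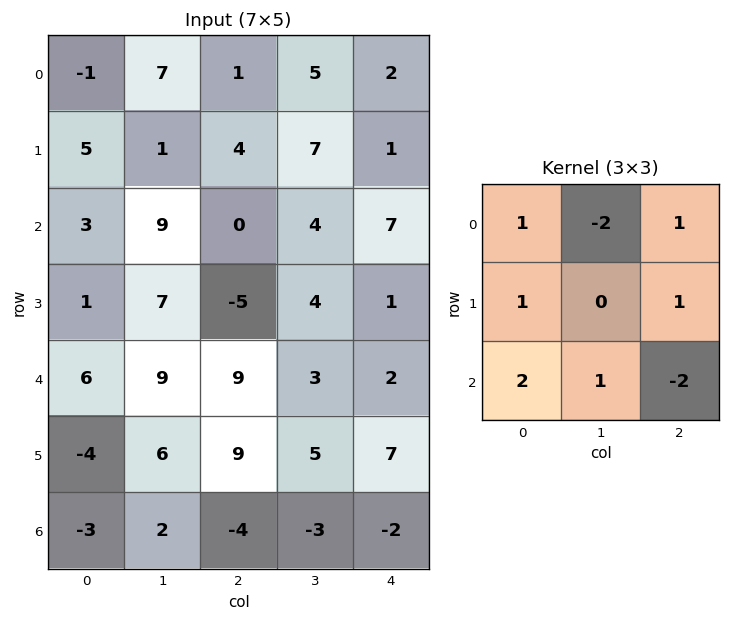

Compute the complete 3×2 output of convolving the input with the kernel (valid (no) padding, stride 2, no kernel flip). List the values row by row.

Output[0,0]: The receptive field on the input at this output position is [-1 7 1 / 5 1 4 / 3 9 0]. Elementwise product with the kernel and sum: -1·1 + 7·-2 + 1·1 + 5·1 + 4·1 + 3·2 + 9·1 + 0·-2.

10 -12
-16 12
6 14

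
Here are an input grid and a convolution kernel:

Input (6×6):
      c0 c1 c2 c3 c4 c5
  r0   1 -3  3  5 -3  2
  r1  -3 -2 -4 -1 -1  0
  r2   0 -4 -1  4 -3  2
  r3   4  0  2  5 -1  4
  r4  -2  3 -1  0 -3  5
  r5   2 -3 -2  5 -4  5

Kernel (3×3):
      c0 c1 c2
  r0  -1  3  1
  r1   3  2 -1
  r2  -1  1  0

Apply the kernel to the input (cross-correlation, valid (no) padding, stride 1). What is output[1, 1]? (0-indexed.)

The receptive field on the input at this output position is [-2 -4 -1 / -4 -1 4 / 0 2 5]. Elementwise product with the kernel and sum: -2·-1 + -4·3 + -1·1 + -4·3 + -1·2 + 4·-1 + 0·-1 + 2·1.

-27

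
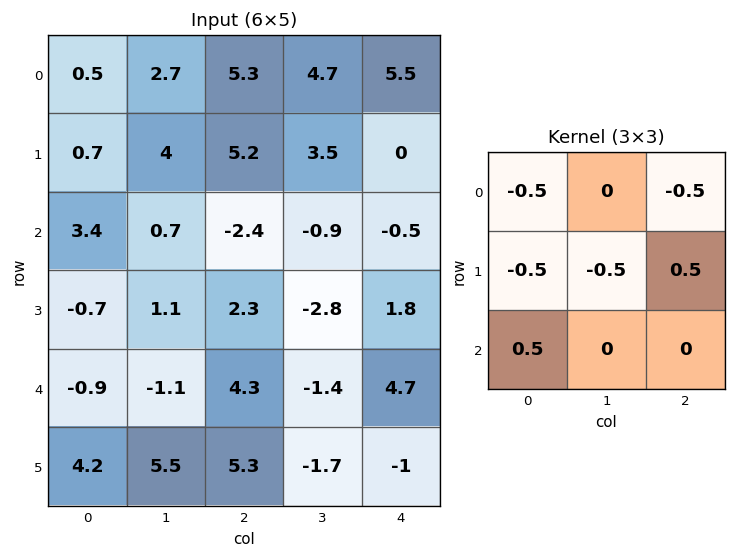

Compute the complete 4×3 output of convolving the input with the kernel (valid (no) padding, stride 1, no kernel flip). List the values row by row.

-0.95 -6.2 -10.95
-6.55 -2.8 -0.05
-0 -3.55 4.75
4.45 1.3 1.5

Output[0,0]: The receptive field on the input at this output position is [0.5 2.7 5.3 / 0.7 4 5.2 / 3.4 0.7 -2.4]. Elementwise product with the kernel and sum: 0.5·-0.5 + 5.3·-0.5 + 0.7·-0.5 + 4·-0.5 + 5.2·0.5 + 3.4·0.5.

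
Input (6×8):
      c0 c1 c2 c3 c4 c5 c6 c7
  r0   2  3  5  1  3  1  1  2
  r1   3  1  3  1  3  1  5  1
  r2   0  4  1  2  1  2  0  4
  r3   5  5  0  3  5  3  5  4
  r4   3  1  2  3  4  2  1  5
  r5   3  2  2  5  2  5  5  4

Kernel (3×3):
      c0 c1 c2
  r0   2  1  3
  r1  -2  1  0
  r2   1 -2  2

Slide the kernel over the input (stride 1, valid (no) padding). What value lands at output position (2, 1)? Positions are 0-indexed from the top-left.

8

The receptive field on the input at this output position is [4 1 2 / 5 0 3 / 1 2 3]. Elementwise product with the kernel and sum: 4·2 + 1·1 + 2·3 + 5·-2 + 0·1 + 1·1 + 2·-2 + 3·2.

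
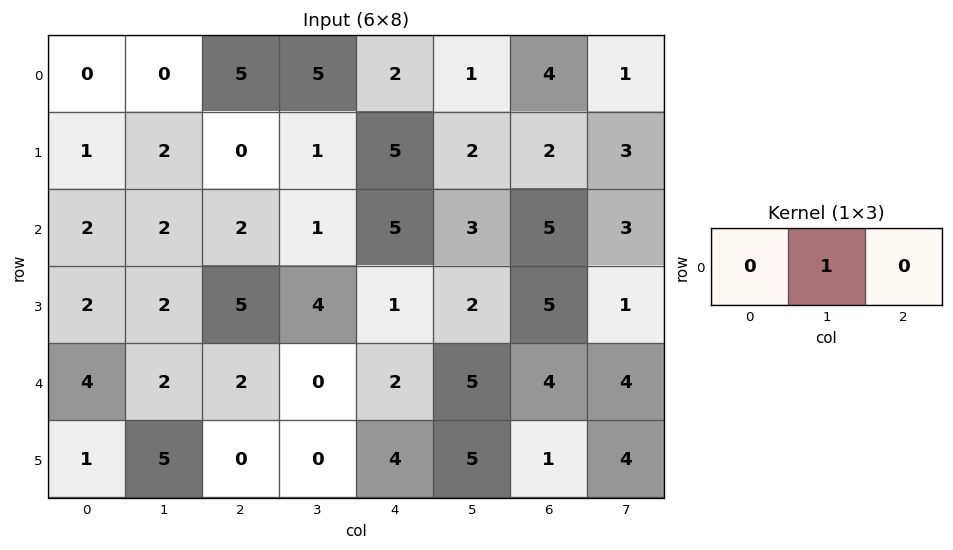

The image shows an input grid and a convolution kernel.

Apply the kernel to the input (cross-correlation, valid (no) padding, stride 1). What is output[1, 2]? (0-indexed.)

The receptive field on the input at this output position is [0 1 5]. Elementwise product with the kernel and sum: 1·1.

1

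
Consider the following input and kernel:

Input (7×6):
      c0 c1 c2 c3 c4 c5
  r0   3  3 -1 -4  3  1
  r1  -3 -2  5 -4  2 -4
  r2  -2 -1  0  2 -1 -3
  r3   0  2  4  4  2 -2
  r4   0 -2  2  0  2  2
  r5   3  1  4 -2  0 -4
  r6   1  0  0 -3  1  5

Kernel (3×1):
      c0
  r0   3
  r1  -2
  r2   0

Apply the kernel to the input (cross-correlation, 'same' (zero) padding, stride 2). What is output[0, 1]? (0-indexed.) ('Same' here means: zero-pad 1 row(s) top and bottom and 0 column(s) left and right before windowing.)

2

The receptive field on the zero-padded input at this output position is [0 / -1 / 5]. Elementwise product with the kernel and sum: 0·3 + -1·-2.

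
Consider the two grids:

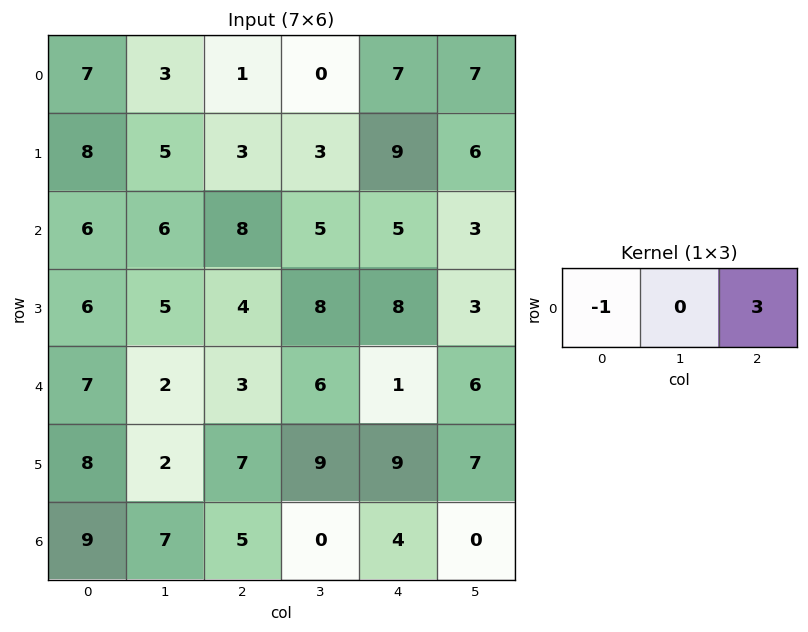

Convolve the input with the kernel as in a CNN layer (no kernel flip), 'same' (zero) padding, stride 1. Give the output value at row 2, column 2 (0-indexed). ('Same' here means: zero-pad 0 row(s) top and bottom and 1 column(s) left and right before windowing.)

9

The receptive field on the zero-padded input at this output position is [6 8 5]. Elementwise product with the kernel and sum: 6·-1 + 5·3.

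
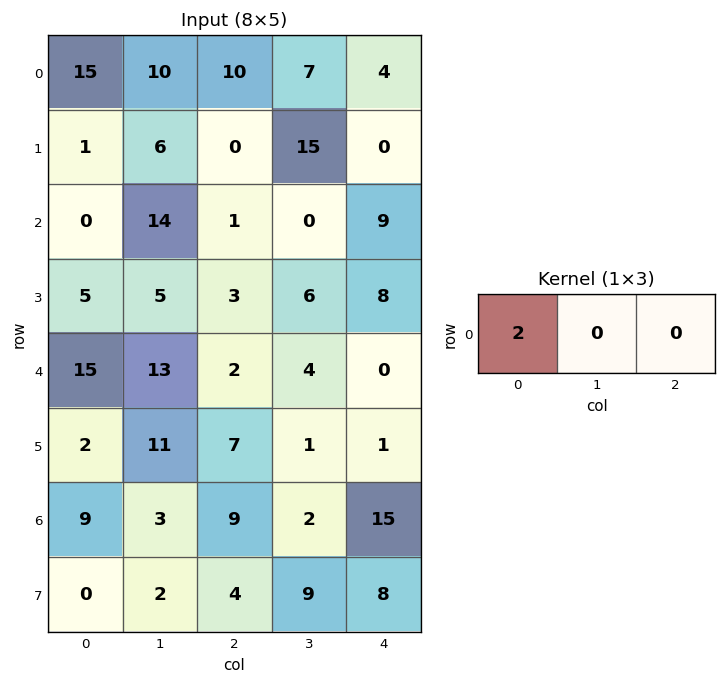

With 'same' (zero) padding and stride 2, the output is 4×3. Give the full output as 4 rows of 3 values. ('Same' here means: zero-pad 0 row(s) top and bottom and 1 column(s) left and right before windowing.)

0 20 14
0 28 0
0 26 8
0 6 4

Output[0,0]: The receptive field on the zero-padded input at this output position is [0 15 10]. Elementwise product with the kernel and sum: 0·2.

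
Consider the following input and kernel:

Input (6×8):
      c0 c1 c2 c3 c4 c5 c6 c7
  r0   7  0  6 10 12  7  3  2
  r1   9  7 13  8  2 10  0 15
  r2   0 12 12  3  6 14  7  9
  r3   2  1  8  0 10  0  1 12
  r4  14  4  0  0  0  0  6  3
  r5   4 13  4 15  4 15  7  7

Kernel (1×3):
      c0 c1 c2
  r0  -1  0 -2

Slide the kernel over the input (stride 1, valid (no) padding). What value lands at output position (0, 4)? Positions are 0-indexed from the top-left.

-18

The receptive field on the input at this output position is [12 7 3]. Elementwise product with the kernel and sum: 12·-1 + 3·-2.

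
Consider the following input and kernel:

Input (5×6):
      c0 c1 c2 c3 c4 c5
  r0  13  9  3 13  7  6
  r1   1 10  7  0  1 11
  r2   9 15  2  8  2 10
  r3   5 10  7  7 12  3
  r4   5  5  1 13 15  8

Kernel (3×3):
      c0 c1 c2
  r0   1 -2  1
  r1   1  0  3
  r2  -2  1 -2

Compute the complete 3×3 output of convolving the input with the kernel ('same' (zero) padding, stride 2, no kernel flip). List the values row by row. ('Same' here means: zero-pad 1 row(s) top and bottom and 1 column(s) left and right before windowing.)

Output[0,0]: The receptive field on the zero-padded input at this output position is [0 0 0 / 0 13 9 / 0 1 10]. Elementwise product with the kernel and sum: 0·1 + 0·-2 + 0·1 + 0·1 + 9·3 + 0·-2 + 1·1 + 10·-2.
Output[0,1]: The receptive field on the zero-padded input at this output position is [0 0 0 / 9 3 13 / 10 7 0]. Elementwise product with the kernel and sum: 0·1 + 0·-2 + 0·1 + 9·1 + 13·3 + 10·-2 + 7·1 + 0·-2.

8 35 10
38 8 39
15 47 23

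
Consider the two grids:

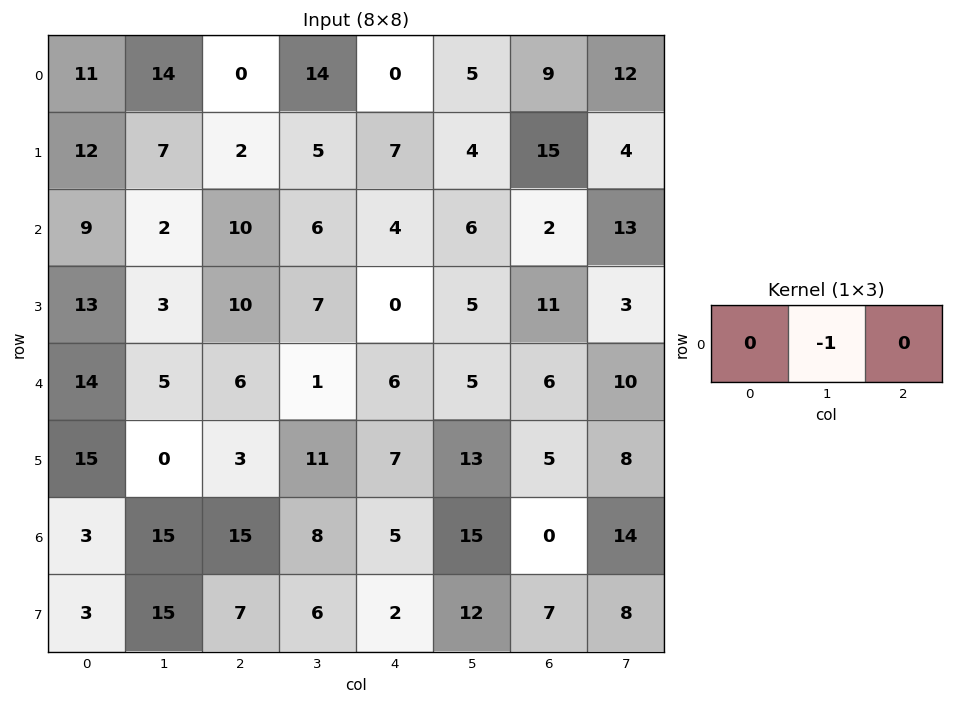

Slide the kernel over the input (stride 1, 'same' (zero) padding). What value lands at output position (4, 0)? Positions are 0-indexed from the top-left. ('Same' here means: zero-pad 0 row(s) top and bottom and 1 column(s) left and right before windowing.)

-14

The receptive field on the zero-padded input at this output position is [0 14 5]. Elementwise product with the kernel and sum: 14·-1.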